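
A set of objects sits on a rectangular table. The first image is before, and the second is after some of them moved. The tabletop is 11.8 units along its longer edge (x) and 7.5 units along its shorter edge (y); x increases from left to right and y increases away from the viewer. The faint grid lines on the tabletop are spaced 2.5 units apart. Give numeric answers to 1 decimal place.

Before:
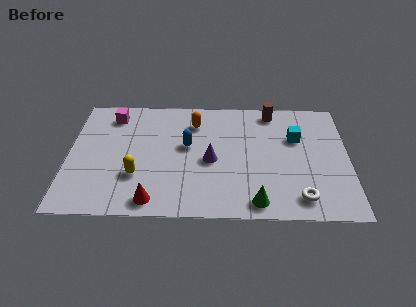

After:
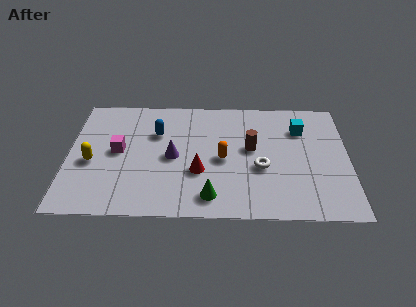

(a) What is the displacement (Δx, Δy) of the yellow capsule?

(-1.9, 0.8)

The yellow capsule started near (2.9, 2.4) and ended near (1.0, 3.2).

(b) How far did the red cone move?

2.6

From (3.6, 0.9) to (5.5, 2.7), the red cone covered √(1.9² + 1.8²) ≈ 2.6 units.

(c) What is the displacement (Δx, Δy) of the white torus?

(-1.6, 1.8)

The white torus started near (9.7, 1.2) and ended near (8.1, 3.0).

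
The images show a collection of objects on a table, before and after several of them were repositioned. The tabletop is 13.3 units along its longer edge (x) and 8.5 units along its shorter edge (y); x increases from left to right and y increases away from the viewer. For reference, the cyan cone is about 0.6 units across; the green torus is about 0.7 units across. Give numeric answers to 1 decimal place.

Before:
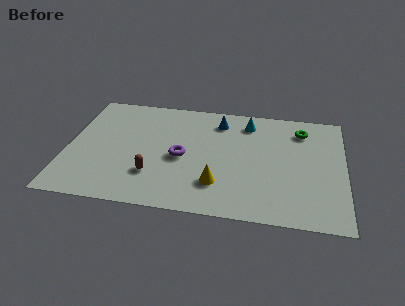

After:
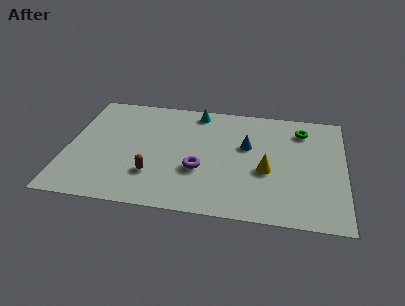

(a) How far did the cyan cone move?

2.5

The cyan cone moved from about (8.6, 7.0) to (6.1, 7.5), a distance of √(2.5² + 0.5²) ≈ 2.5.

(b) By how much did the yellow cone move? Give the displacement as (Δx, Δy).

(2.3, 1.3)

From the two frames, the yellow cone sits at roughly (7.3, 2.2) before and (9.6, 3.5) after.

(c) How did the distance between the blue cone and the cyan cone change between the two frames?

+2.0

The distance was about 1.4 in the first image and 3.4 in the second, so they moved 2.0 units further apart.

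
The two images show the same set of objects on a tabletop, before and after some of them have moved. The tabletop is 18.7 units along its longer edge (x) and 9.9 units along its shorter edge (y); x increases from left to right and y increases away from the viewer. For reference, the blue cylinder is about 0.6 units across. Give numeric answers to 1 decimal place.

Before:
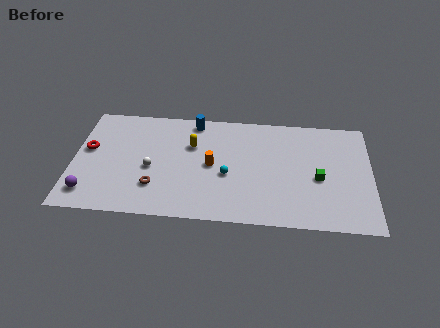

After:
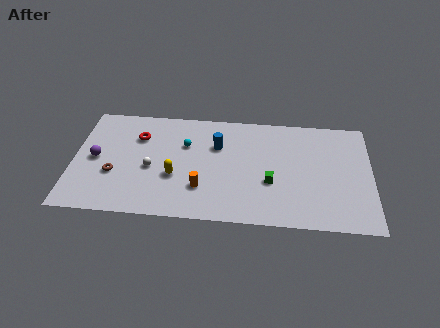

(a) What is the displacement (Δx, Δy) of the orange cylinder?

(-0.6, -2.1)

The orange cylinder was at about (8.7, 4.9) and moved to about (8.1, 2.8).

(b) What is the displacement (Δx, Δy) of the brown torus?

(-2.6, 0.9)

From the two frames, the brown torus sits at roughly (5.2, 2.7) before and (2.6, 3.6) after.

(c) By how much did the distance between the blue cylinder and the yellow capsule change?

+1.8

The distance was about 2.2 in the first image and 4.0 in the second, so they moved 1.8 units further apart.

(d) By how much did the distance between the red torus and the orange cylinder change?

-1.9

Before: roughly 7.8 units apart; after: 5.9. That's 1.9 units closer together.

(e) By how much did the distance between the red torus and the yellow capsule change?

-2.4

The distance was about 6.6 in the first image and 4.2 in the second, so they moved 2.4 units closer together.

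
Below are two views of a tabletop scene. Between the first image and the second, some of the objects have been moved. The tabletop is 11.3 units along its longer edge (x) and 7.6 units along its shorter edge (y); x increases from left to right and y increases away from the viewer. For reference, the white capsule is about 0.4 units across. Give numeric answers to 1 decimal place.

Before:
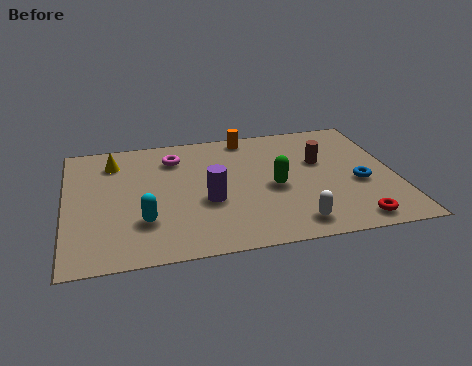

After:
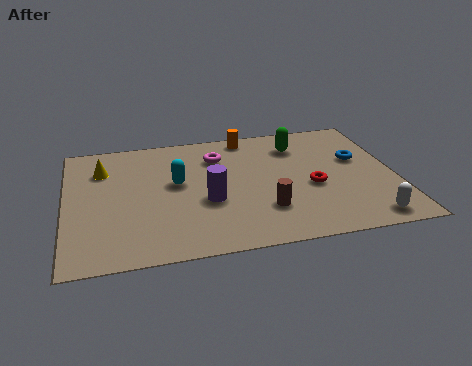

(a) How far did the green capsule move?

2.7

From (7.1, 3.4) to (8.1, 5.9), the green capsule covered √(1.0² + 2.5²) ≈ 2.7 units.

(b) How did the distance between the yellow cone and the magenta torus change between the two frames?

+1.9

They were about 2.1 units apart before and 4.0 after — 1.9 units further apart.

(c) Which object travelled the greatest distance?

the brown cylinder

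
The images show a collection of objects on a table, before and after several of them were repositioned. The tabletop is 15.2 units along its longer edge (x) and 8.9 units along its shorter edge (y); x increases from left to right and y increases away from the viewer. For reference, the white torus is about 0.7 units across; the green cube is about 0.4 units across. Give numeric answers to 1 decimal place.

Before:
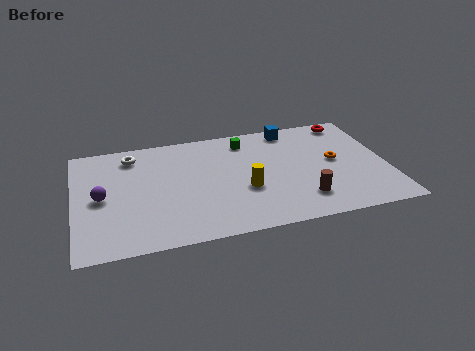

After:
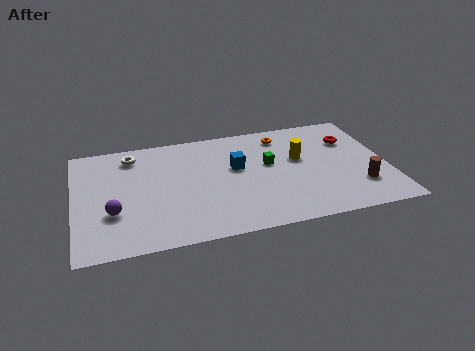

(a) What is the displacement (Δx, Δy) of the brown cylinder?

(2.8, 0.4)

The brown cylinder started near (10.9, 2.0) and ended near (13.7, 2.4).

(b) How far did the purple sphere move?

1.4

The purple sphere was near (1.3, 4.3) before and (1.8, 3.0) after, so it travelled √(0.5² + 1.3²) ≈ 1.4 units.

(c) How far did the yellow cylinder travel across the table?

3.4

The yellow cylinder moved from about (8.2, 3.4) to (11.0, 5.3), a distance of √(2.8² + 1.9²) ≈ 3.4.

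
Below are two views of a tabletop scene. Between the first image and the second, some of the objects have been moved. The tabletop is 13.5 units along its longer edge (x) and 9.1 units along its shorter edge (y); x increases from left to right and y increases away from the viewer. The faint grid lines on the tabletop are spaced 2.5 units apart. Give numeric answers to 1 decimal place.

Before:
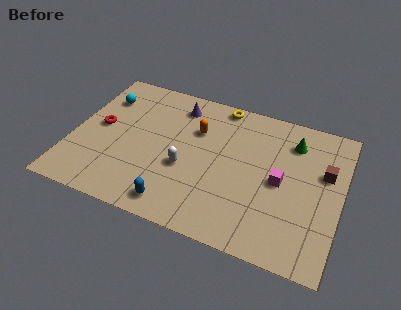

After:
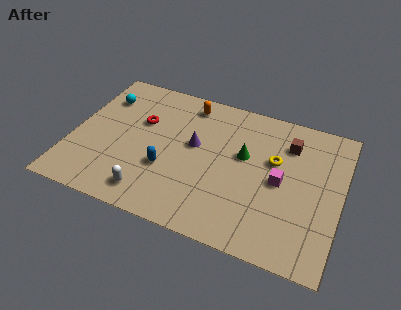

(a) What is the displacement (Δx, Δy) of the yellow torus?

(3.0, -2.7)

The yellow torus was at about (7.1, 8.3) and moved to about (10.1, 5.6).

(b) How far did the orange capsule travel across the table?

1.7

From (6.1, 6.2) to (5.5, 7.8), the orange capsule covered √(0.6² + 1.6²) ≈ 1.7 units.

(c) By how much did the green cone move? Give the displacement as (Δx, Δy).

(-2.3, -1.7)

The green cone was at about (10.9, 7.1) and moved to about (8.6, 5.4).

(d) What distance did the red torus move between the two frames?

2.2

The red torus was near (1.3, 4.8) before and (3.3, 5.8) after, so it travelled √(2.0² + 1.0²) ≈ 2.2 units.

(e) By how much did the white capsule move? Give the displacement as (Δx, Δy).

(-1.5, -2.2)

The white capsule was at about (5.8, 3.6) and moved to about (4.3, 1.4).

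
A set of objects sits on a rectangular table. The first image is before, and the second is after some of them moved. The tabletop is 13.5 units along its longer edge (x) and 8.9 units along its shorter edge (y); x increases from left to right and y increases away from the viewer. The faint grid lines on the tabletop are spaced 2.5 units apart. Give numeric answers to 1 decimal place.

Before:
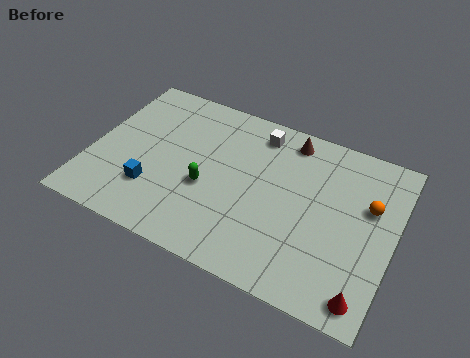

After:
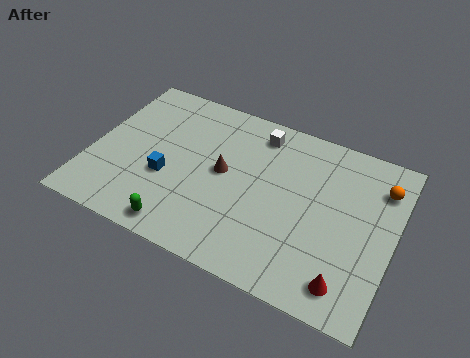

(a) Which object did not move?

the white cube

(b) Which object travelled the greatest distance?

the brown cone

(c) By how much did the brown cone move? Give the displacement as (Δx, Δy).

(-2.6, -3.0)

From the two frames, the brown cone sits at roughly (8.5, 7.7) before and (5.9, 4.7) after.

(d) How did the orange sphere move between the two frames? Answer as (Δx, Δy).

(0.4, 1.2)

From the two frames, the orange sphere sits at roughly (12.3, 5.6) before and (12.7, 6.8) after.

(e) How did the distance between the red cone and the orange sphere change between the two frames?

+1.0

Before: roughly 4.5 units apart; after: 5.5. That's 1.0 units further apart.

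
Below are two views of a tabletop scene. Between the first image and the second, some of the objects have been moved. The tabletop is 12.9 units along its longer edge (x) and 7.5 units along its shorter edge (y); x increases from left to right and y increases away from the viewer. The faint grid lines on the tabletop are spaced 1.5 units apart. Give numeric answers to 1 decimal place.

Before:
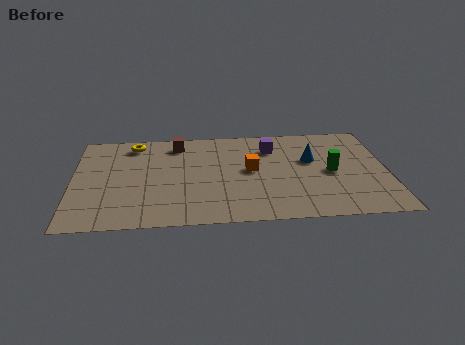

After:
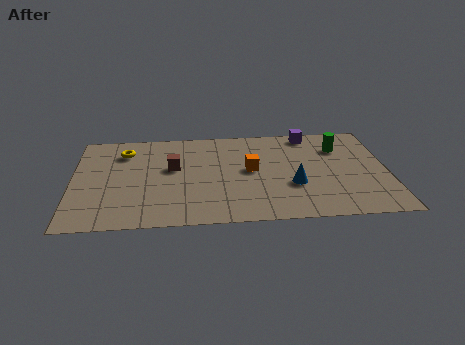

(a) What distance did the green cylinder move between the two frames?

1.9

From (10.6, 3.6) to (11.0, 5.5), the green cylinder covered √(0.4² + 1.9²) ≈ 1.9 units.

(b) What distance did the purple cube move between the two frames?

1.9

The purple cube was near (8.2, 5.7) before and (9.8, 6.7) after, so it travelled √(1.6² + 1.0²) ≈ 1.9 units.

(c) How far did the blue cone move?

2.1

The blue cone was near (9.8, 4.6) before and (9.0, 2.7) after, so it travelled √(0.8² + 1.9²) ≈ 2.1 units.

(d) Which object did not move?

the orange cube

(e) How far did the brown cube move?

1.9

The brown cube moved from about (4.3, 6.3) to (4.1, 4.4), a distance of √(0.2² + 1.9²) ≈ 1.9.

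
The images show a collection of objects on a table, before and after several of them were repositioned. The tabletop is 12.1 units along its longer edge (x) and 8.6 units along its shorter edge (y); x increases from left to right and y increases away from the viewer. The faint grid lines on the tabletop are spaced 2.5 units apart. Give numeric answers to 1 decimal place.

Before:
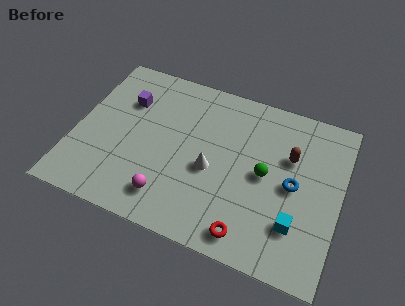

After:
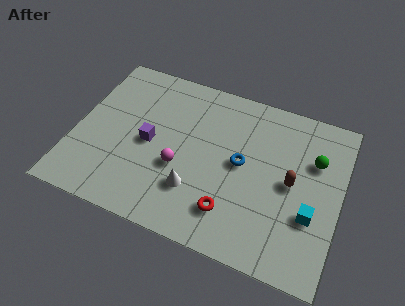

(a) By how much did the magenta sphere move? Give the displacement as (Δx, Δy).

(0.3, 1.7)

The magenta sphere was at about (4.6, 1.6) and moved to about (4.9, 3.3).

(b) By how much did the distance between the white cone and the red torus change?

-1.5

They were about 3.3 units apart before and 1.8 after — 1.5 units closer together.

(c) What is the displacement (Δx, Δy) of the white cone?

(-0.6, -1.3)

From the two frames, the white cone sits at roughly (6.3, 3.7) before and (5.7, 2.4) after.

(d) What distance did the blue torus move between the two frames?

2.4

The blue torus was near (10.0, 4.2) before and (7.6, 4.5) after, so it travelled √(2.4² + 0.3²) ≈ 2.4 units.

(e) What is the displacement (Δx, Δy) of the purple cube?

(1.3, -1.9)

The purple cube started near (2.1, 6.0) and ended near (3.4, 4.1).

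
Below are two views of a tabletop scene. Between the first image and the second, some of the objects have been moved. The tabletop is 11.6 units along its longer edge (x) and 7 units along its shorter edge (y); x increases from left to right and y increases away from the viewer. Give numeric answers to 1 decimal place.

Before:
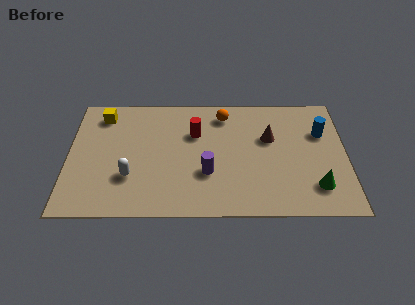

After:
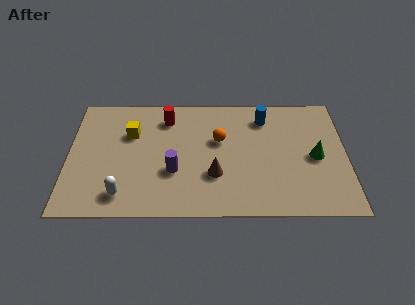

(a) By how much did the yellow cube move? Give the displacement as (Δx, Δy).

(1.2, -1.1)

From the two frames, the yellow cube sits at roughly (1.4, 5.8) before and (2.6, 4.7) after.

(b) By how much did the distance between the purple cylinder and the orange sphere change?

-0.9

The distance was about 3.5 in the first image and 2.6 in the second, so they moved 0.9 units closer together.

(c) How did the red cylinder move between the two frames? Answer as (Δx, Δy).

(-1.2, 0.9)

From the two frames, the red cylinder sits at roughly (5.3, 4.7) before and (4.1, 5.6) after.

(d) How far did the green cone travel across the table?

1.7

The green cone was near (10.3, 1.6) before and (10.3, 3.3) after, so it travelled √(0.0² + 1.7²) ≈ 1.7 units.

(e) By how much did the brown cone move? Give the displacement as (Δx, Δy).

(-2.3, -2.1)

The brown cone started near (8.4, 4.4) and ended near (6.1, 2.3).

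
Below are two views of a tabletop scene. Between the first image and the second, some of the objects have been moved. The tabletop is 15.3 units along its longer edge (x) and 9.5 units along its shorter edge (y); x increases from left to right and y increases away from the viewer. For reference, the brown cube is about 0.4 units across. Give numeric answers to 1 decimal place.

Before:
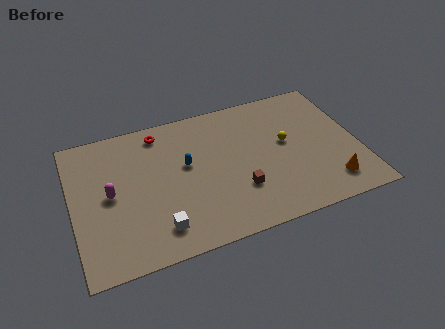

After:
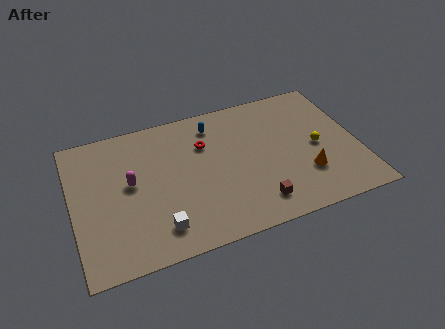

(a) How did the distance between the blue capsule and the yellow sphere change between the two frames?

+0.8

Before: roughly 5.4 units apart; after: 6.2. That's 0.8 units further apart.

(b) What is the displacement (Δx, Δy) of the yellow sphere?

(1.6, -0.8)

From the two frames, the yellow sphere sits at roughly (11.5, 5.3) before and (13.1, 4.5) after.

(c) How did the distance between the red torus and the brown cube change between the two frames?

-1.1

Before: roughly 6.5 units apart; after: 5.4. That's 1.1 units closer together.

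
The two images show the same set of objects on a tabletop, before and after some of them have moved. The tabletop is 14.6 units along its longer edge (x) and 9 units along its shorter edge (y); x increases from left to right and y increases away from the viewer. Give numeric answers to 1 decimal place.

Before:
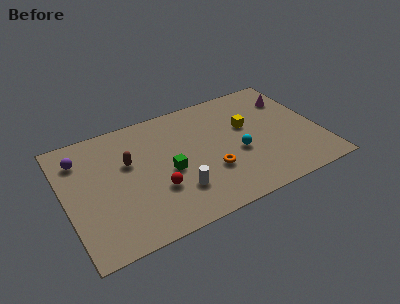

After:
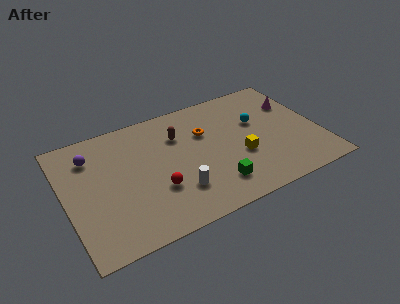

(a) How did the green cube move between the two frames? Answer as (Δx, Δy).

(2.4, -2.1)

The green cube started near (5.8, 4.0) and ended near (8.2, 1.9).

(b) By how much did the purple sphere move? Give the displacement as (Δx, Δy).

(0.6, -0.1)

From the two frames, the purple sphere sits at roughly (1.1, 7.0) before and (1.7, 6.9) after.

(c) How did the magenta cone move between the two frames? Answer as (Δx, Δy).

(0.1, -0.5)

From the two frames, the magenta cone sits at roughly (13.4, 6.7) before and (13.5, 6.2) after.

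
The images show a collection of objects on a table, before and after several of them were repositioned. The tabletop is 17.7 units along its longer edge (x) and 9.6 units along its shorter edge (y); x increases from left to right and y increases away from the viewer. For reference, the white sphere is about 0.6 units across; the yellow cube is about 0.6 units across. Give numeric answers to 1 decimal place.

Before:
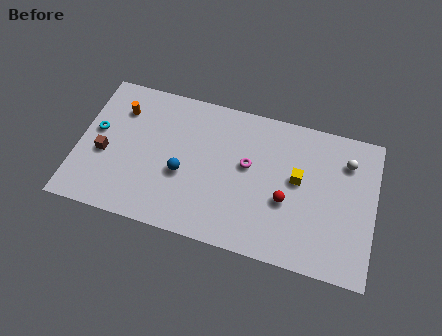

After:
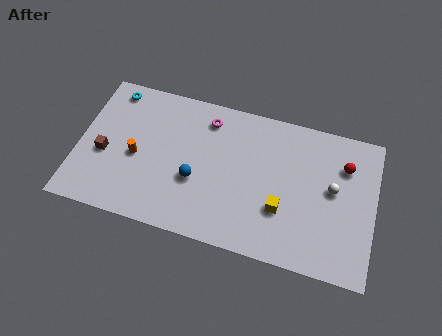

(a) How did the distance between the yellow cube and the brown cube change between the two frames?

-0.9

Before: roughly 11.6 units apart; after: 10.7. That's 0.9 units closer together.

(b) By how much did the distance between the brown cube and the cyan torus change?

+2.9

They were about 1.5 units apart before and 4.4 after — 2.9 units further apart.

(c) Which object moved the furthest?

the red sphere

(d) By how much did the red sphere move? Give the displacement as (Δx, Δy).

(3.3, 3.2)

The red sphere started near (12.5, 3.8) and ended near (15.8, 7.0).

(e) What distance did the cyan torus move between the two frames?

3.1

From (1.0, 5.4) to (1.7, 8.4), the cyan torus covered √(0.7² + 3.0²) ≈ 3.1 units.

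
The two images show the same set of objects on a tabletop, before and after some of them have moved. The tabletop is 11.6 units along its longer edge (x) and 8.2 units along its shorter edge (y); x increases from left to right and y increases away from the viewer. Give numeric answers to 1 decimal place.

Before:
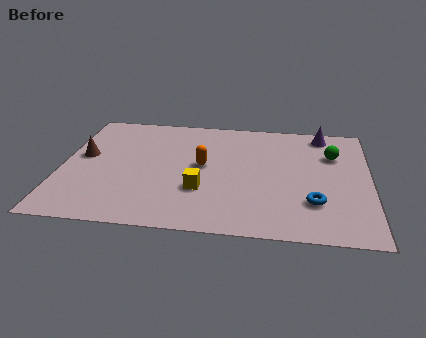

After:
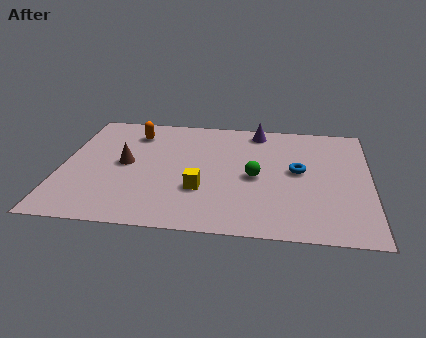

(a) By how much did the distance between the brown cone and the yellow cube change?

-1.6

They were about 4.9 units apart before and 3.3 after — 1.6 units closer together.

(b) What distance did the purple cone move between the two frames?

2.5

From (9.8, 7.2) to (7.3, 7.2), the purple cone covered √(2.5² + 0.0²) ≈ 2.5 units.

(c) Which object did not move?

the yellow cube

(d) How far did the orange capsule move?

3.4

From (5.3, 4.4) to (2.6, 6.5), the orange capsule covered √(2.7² + 2.1²) ≈ 3.4 units.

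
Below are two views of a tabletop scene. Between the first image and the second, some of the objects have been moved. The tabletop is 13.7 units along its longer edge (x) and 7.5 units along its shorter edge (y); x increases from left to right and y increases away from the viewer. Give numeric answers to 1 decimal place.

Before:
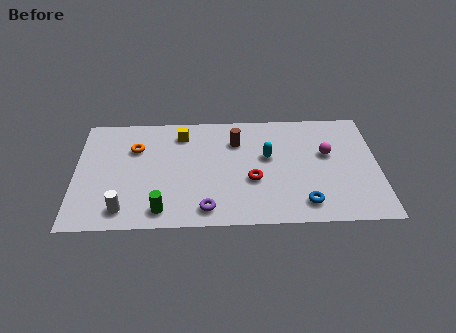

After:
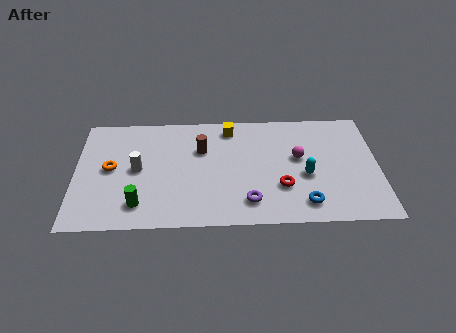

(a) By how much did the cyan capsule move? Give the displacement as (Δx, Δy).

(1.7, -1.3)

The cyan capsule was at about (8.7, 4.4) and moved to about (10.4, 3.1).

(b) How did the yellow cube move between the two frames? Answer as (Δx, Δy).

(2.2, 0.3)

The yellow cube was at about (4.8, 6.1) and moved to about (7.0, 6.4).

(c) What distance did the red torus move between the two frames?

1.4

From (8.0, 2.9) to (9.3, 2.4), the red torus covered √(1.3² + 0.5²) ≈ 1.4 units.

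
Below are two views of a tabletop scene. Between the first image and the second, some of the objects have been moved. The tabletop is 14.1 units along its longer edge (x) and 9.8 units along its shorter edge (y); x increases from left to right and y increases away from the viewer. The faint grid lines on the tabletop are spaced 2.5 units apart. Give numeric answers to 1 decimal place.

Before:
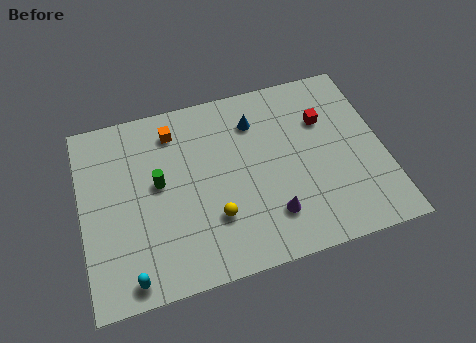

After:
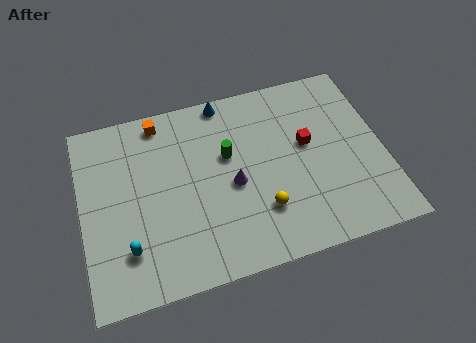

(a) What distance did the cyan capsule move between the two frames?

1.4

The cyan capsule moved from about (2.0, 1.0) to (2.0, 2.4), a distance of √(0.0² + 1.4²) ≈ 1.4.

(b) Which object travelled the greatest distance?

the green cylinder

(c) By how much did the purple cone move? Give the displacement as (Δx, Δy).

(-1.6, 2.1)

The purple cone was at about (8.6, 2.3) and moved to about (7.0, 4.4).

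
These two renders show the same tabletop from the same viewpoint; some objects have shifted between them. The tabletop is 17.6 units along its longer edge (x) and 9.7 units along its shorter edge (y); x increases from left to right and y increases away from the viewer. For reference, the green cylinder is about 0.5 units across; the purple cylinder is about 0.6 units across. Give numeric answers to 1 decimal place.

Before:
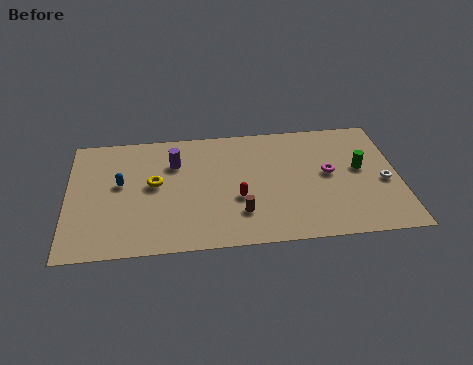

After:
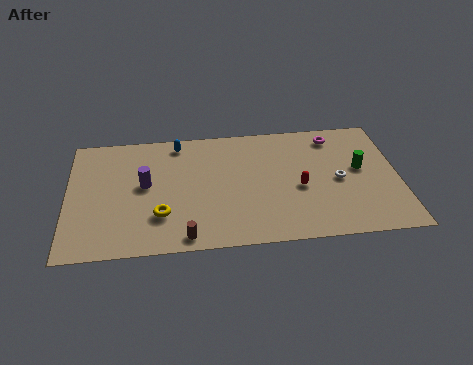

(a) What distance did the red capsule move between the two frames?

3.3

From (9.0, 3.7) to (12.3, 4.2), the red capsule covered √(3.3² + 0.5²) ≈ 3.3 units.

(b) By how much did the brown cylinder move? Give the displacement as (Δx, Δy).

(-2.9, -1.5)

The brown cylinder started near (9.1, 2.5) and ended near (6.2, 1.0).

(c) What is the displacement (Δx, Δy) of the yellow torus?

(0.3, -2.5)

From the two frames, the yellow torus sits at roughly (4.6, 5.3) before and (4.9, 2.8) after.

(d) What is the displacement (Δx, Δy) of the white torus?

(-2.4, 0.4)

The white torus started near (16.8, 4.2) and ended near (14.4, 4.6).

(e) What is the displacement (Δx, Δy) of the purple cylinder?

(-1.6, -1.6)

The purple cylinder started near (5.7, 6.9) and ended near (4.1, 5.3).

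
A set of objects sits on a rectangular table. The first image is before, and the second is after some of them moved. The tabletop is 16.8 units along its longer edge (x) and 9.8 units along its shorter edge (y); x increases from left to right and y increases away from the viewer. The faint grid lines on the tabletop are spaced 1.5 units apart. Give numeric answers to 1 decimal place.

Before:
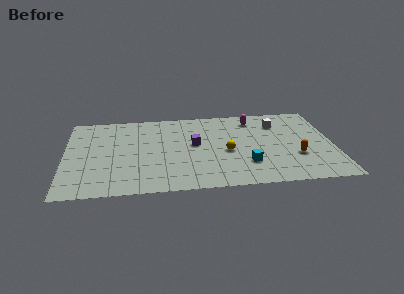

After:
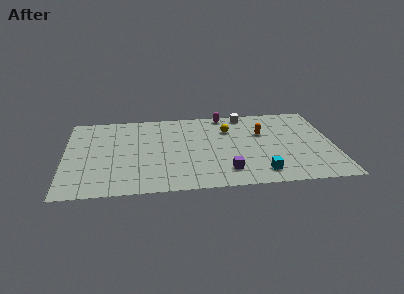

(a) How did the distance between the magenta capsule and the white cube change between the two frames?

-0.4

Before: roughly 1.7 units apart; after: 1.3. That's 0.4 units closer together.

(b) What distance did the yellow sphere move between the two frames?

2.7

The yellow sphere moved from about (10.1, 4.3) to (10.3, 7.0), a distance of √(0.2² + 2.7²) ≈ 2.7.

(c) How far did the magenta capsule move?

2.0

The magenta capsule was near (11.9, 8.1) before and (10.1, 8.9) after, so it travelled √(1.8² + 0.8²) ≈ 2.0 units.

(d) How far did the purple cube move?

3.9

The purple cube moved from about (8.1, 5.4) to (10.0, 2.0), a distance of √(1.9² + 3.4²) ≈ 3.9.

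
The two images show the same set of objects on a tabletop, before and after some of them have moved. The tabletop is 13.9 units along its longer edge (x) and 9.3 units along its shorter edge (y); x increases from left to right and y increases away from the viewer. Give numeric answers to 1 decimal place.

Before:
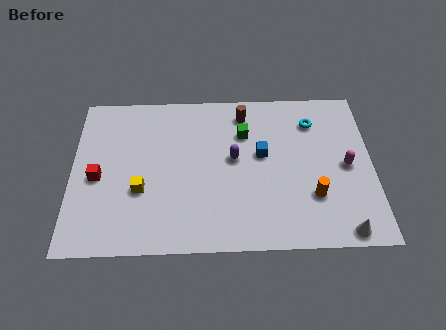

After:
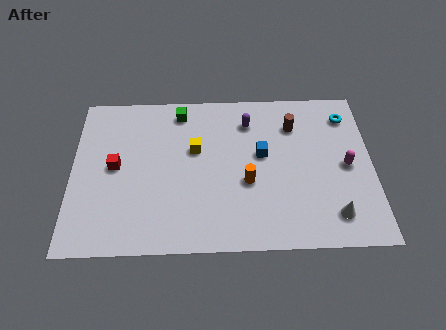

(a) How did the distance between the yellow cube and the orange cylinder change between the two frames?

-4.8

They were about 7.9 units apart before and 3.1 after — 4.8 units closer together.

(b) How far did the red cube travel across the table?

1.0

The red cube was near (1.2, 4.2) before and (2.0, 4.8) after, so it travelled √(0.8² + 0.6²) ≈ 1.0 units.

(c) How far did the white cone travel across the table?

1.0

The white cone moved from about (12.4, 0.8) to (12.0, 1.7), a distance of √(0.4² + 0.9²) ≈ 1.0.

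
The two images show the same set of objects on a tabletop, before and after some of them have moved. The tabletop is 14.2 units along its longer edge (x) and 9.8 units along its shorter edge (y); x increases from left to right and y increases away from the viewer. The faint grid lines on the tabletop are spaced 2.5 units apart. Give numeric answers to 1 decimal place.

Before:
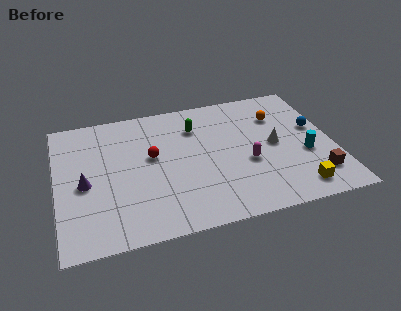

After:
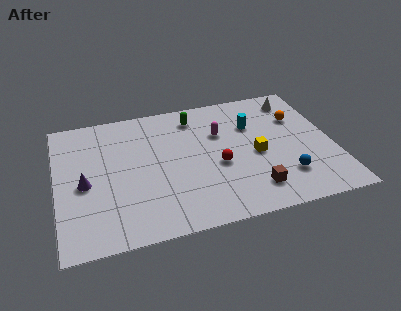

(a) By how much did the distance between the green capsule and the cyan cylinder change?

-3.2

They were about 6.4 units apart before and 3.2 after — 3.2 units closer together.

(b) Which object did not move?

the purple cone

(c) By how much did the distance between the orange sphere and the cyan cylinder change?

-1.1

The distance was about 3.5 in the first image and 2.4 in the second, so they moved 1.1 units closer together.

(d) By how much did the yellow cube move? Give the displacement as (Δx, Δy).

(-1.8, 3.0)

From the two frames, the yellow cube sits at roughly (12.0, 1.4) before and (10.2, 4.4) after.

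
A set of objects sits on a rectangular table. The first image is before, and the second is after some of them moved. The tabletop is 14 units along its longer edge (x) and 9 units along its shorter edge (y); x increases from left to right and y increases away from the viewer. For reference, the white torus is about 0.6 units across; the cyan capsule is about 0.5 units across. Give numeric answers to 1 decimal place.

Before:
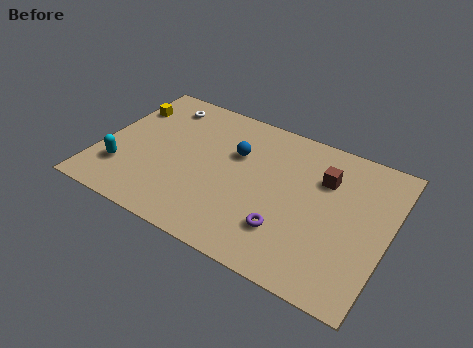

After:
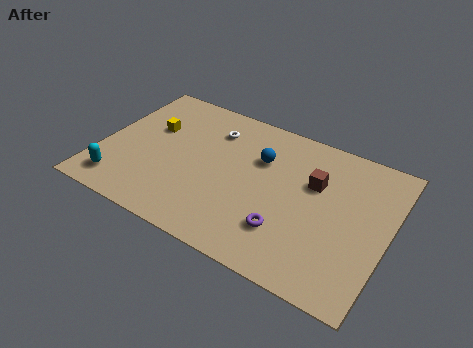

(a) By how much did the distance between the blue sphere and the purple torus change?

-0.5

The distance was about 4.6 in the first image and 4.1 in the second, so they moved 0.5 units closer together.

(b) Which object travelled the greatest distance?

the white torus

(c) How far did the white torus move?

2.8

From (2.4, 7.5) to (5.1, 6.9), the white torus covered √(2.7² + 0.6²) ≈ 2.8 units.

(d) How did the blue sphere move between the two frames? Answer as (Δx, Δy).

(1.2, 0.2)

The blue sphere started near (6.4, 5.9) and ended near (7.6, 6.1).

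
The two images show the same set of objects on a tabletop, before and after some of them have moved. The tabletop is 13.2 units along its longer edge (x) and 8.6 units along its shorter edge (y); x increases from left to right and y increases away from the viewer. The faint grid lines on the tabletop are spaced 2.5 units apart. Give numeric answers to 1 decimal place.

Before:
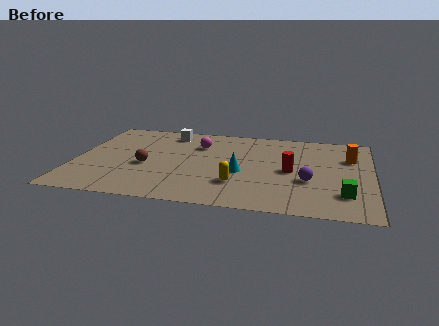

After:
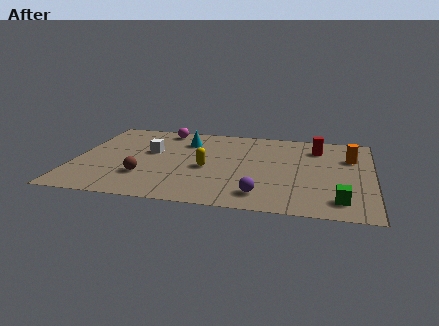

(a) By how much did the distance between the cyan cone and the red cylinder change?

+3.6

Before: roughly 2.3 units apart; after: 5.9. That's 3.6 units further apart.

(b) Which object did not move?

the orange cylinder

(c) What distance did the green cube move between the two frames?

0.6

From (12.0, 2.1) to (11.8, 1.5), the green cube covered √(0.2² + 0.6²) ≈ 0.6 units.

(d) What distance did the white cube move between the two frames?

2.3

The white cube was near (4.0, 7.3) before and (3.3, 5.1) after, so it travelled √(0.7² + 2.2²) ≈ 2.3 units.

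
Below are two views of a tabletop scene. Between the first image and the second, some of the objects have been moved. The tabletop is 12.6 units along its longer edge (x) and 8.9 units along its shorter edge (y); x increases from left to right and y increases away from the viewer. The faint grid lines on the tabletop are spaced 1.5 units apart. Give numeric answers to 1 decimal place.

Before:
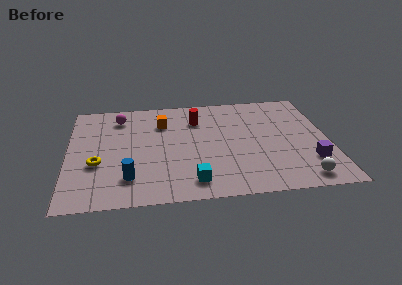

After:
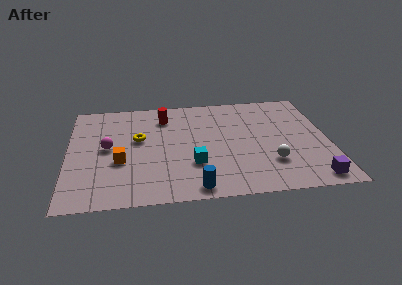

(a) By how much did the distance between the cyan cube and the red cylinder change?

-0.8

Before: roughly 5.2 units apart; after: 4.4. That's 0.8 units closer together.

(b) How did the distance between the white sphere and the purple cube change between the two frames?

+1.0

Before: roughly 1.4 units apart; after: 2.4. That's 1.0 units further apart.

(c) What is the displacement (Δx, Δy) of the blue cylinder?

(3.1, -1.1)

The blue cylinder started near (2.9, 2.0) and ended near (6.0, 0.9).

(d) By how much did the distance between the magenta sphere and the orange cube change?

-0.9

The distance was about 2.2 in the first image and 1.3 in the second, so they moved 0.9 units closer together.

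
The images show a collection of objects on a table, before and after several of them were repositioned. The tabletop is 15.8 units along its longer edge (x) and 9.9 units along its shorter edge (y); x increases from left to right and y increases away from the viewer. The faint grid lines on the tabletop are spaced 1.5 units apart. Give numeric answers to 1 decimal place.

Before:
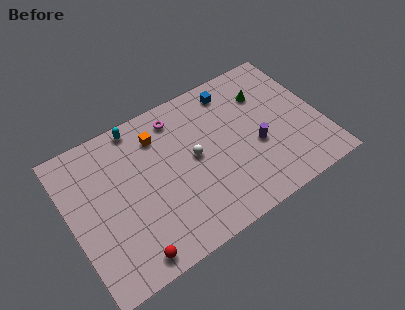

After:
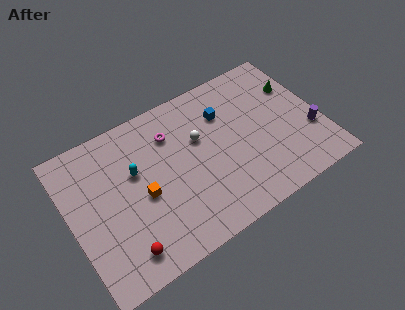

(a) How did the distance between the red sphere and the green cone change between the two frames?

+1.7

They were about 11.4 units apart before and 13.1 after — 1.7 units further apart.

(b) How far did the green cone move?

2.0

The green cone was near (12.7, 7.2) before and (14.7, 6.8) after, so it travelled √(2.0² + 0.4²) ≈ 2.0 units.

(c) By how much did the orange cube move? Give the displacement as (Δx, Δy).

(-1.5, -3.3)

The orange cube started near (5.9, 7.7) and ended near (4.4, 4.4).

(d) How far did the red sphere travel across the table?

0.6

The red sphere moved from about (3.1, 1.1) to (2.7, 1.6), a distance of √(0.4² + 0.5²) ≈ 0.6.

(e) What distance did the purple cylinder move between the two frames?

3.5

From (11.6, 4.0) to (15.0, 3.3), the purple cylinder covered √(3.4² + 0.7²) ≈ 3.5 units.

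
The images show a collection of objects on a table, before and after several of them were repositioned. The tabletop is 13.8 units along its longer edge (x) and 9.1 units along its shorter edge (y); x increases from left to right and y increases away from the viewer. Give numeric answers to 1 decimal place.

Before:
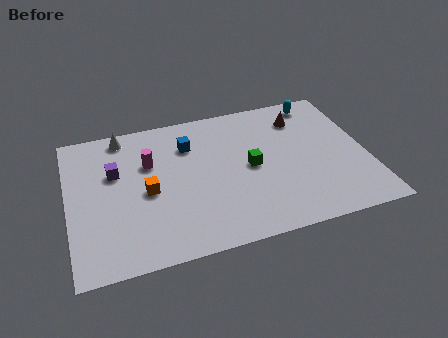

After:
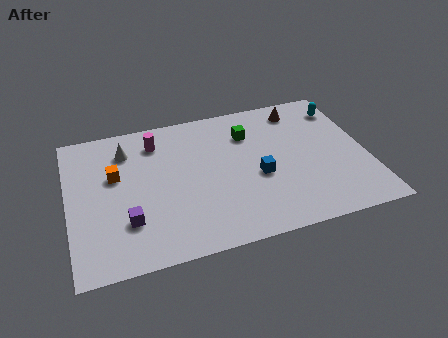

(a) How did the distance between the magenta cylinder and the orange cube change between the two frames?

+0.8

Before: roughly 1.8 units apart; after: 2.6. That's 0.8 units further apart.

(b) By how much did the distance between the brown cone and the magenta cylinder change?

-0.5

They were about 7.3 units apart before and 6.8 after — 0.5 units closer together.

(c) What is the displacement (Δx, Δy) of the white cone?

(0.1, -1.0)

From the two frames, the white cone sits at roughly (2.7, 8.1) before and (2.8, 7.1) after.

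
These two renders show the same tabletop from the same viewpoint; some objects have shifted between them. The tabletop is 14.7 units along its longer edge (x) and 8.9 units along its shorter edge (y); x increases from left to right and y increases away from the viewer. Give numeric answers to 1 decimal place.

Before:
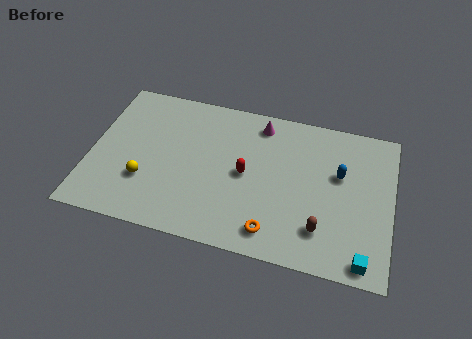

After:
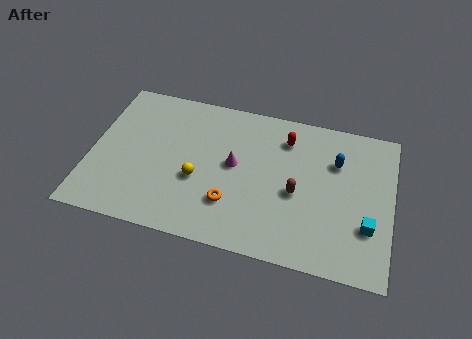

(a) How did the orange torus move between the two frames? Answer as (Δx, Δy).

(-2.1, 1.1)

The orange torus started near (9.1, 1.4) and ended near (7.0, 2.5).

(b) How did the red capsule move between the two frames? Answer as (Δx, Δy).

(1.8, 2.6)

The red capsule started near (7.6, 4.4) and ended near (9.4, 7.0).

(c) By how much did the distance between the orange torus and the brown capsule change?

+1.0

Before: roughly 2.4 units apart; after: 3.4. That's 1.0 units further apart.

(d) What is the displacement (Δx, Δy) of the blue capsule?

(-0.2, 0.7)

The blue capsule was at about (12.1, 5.5) and moved to about (11.9, 6.2).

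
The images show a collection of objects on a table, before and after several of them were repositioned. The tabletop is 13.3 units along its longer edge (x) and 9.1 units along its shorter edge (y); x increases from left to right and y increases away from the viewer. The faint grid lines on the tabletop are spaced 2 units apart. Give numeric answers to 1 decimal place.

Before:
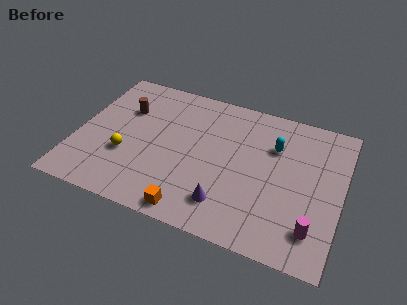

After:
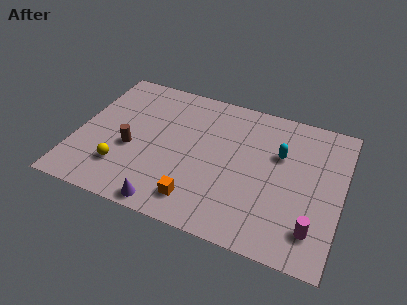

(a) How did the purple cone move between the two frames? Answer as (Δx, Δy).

(-2.8, -1.1)

From the two frames, the purple cone sits at roughly (7.8, 1.9) before and (5.0, 0.8) after.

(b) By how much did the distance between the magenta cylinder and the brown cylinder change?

-1.3

Before: roughly 10.8 units apart; after: 9.5. That's 1.3 units closer together.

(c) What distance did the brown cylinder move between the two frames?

2.6

The brown cylinder was near (2.2, 6.2) before and (2.8, 3.7) after, so it travelled √(0.6² + 2.5²) ≈ 2.6 units.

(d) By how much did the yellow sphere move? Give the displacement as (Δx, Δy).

(-0.1, -0.9)

From the two frames, the yellow sphere sits at roughly (2.6, 3.2) before and (2.5, 2.3) after.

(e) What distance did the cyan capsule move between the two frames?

0.5

The cyan capsule was near (9.8, 6.3) before and (10.1, 5.9) after, so it travelled √(0.3² + 0.4²) ≈ 0.5 units.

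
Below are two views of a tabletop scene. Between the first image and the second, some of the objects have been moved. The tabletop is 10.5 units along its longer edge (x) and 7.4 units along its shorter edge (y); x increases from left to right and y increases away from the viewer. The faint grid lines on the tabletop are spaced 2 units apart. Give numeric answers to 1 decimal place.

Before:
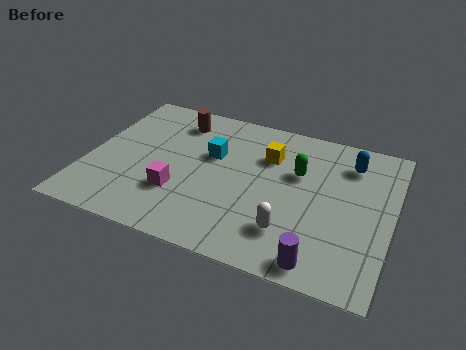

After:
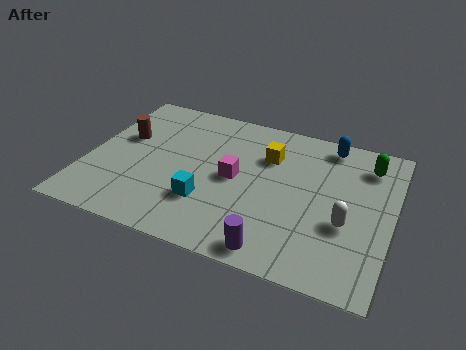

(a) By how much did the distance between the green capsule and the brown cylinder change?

+3.9

The distance was about 4.6 in the first image and 8.5 in the second, so they moved 3.9 units further apart.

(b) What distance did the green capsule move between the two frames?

2.6

The green capsule was near (7.2, 4.7) before and (9.5, 5.9) after, so it travelled √(2.3² + 1.2²) ≈ 2.6 units.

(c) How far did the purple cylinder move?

1.5

The purple cylinder moved from about (8.3, 0.8) to (6.8, 0.8), a distance of √(1.5² + 0.0²) ≈ 1.5.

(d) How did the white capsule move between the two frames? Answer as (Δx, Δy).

(1.8, 1.0)

The white capsule was at about (7.2, 1.8) and moved to about (9.0, 2.8).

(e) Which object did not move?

the yellow cube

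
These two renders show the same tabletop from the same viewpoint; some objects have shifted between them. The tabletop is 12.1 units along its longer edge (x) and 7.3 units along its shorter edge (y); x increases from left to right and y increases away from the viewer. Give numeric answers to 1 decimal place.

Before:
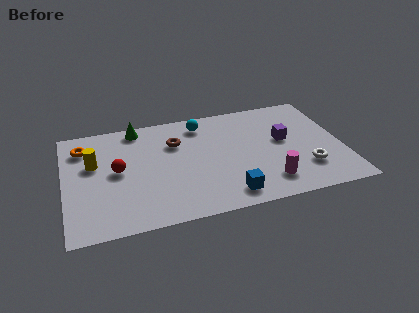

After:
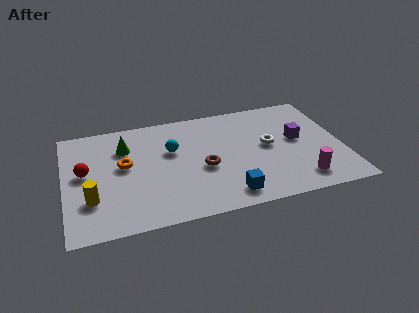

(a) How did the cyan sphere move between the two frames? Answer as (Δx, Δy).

(-1.4, -1.5)

The cyan sphere started near (6.1, 6.1) and ended near (4.7, 4.6).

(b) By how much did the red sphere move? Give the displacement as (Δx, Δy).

(-1.4, 0.2)

From the two frames, the red sphere sits at roughly (2.3, 3.8) before and (0.9, 4.0) after.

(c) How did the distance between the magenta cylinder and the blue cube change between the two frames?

+1.4

They were about 1.8 units apart before and 3.2 after — 1.4 units further apart.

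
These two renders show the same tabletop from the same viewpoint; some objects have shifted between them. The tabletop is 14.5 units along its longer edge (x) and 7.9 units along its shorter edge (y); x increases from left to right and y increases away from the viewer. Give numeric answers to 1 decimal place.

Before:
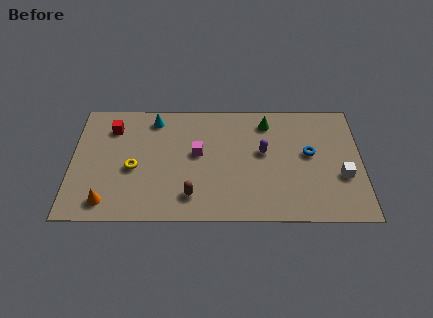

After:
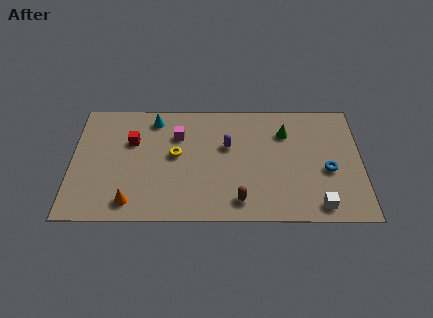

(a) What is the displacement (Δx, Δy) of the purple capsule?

(-1.8, 0.4)

The purple capsule started near (9.6, 4.5) and ended near (7.8, 4.9).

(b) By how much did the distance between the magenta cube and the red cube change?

-2.3

Before: roughly 4.6 units apart; after: 2.3. That's 2.3 units closer together.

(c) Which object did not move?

the cyan cone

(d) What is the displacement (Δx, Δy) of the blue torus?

(0.9, -1.1)

From the two frames, the blue torus sits at roughly (11.9, 4.4) before and (12.8, 3.3) after.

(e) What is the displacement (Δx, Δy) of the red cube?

(1.0, -0.9)

From the two frames, the red cube sits at roughly (2.0, 6.1) before and (3.0, 5.2) after.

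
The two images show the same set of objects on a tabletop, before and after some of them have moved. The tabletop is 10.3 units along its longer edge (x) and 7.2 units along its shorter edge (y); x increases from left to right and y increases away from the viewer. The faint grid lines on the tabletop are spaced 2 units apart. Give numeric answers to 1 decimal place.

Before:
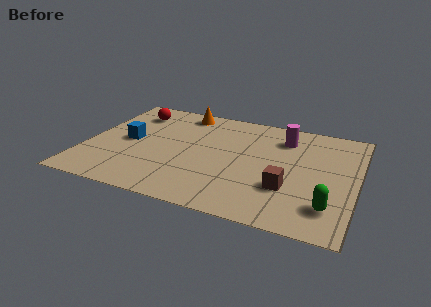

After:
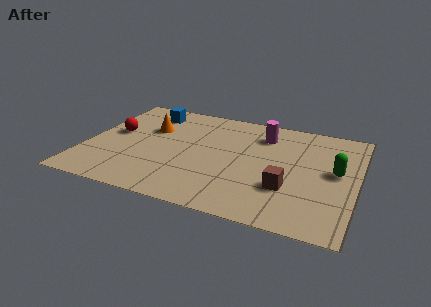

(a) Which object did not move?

the brown cube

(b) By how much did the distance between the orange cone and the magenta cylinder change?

+0.3

Before: roughly 4.1 units apart; after: 4.4. That's 0.3 units further apart.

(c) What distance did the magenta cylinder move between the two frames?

0.8

The magenta cylinder was near (7.4, 5.6) before and (6.6, 5.6) after, so it travelled √(0.8² + 0.0²) ≈ 0.8 units.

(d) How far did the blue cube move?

2.4

The blue cube moved from about (1.6, 3.6) to (2.1, 5.9), a distance of √(0.5² + 2.3²) ≈ 2.4.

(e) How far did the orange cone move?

1.9

The orange cone was near (3.4, 6.3) before and (2.3, 4.7) after, so it travelled √(1.1² + 1.6²) ≈ 1.9 units.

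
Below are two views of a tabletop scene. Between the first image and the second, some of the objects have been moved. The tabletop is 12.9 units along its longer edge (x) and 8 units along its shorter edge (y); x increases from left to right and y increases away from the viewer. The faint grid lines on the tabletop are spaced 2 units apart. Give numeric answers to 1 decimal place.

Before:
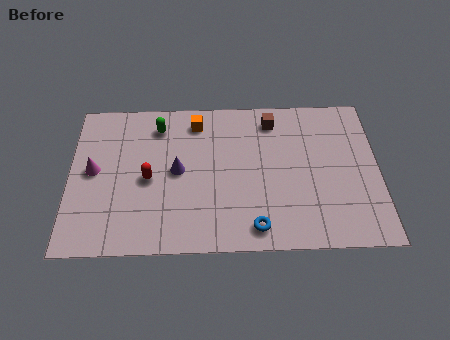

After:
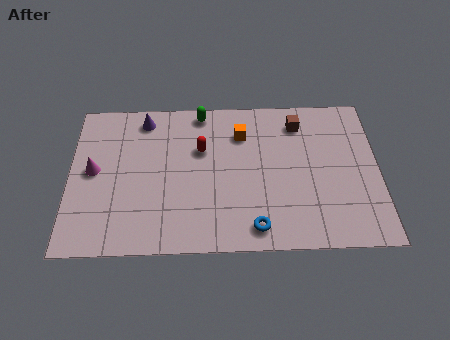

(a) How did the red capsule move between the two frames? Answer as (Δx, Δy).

(2.2, 1.5)

The red capsule started near (3.3, 3.7) and ended near (5.5, 5.2).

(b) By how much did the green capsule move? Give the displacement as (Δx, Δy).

(1.8, 0.7)

From the two frames, the green capsule sits at roughly (3.7, 6.5) before and (5.5, 7.2) after.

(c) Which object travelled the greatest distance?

the purple cone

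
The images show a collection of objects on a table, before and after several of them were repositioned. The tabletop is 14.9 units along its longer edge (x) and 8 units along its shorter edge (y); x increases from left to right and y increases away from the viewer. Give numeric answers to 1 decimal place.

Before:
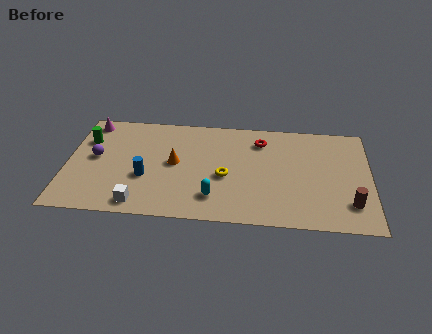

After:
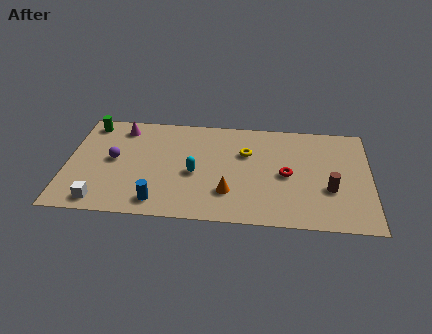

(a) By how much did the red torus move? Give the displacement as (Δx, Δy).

(1.3, -2.5)

The red torus was at about (9.5, 6.3) and moved to about (10.8, 3.8).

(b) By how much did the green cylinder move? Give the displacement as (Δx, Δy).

(0.1, 1.3)

The green cylinder started near (0.9, 5.6) and ended near (1.0, 6.9).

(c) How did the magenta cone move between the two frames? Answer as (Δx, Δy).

(1.6, -0.3)

The magenta cone was at about (1.0, 7.0) and moved to about (2.6, 6.7).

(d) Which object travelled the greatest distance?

the orange cone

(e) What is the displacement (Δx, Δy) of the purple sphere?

(0.9, -0.1)

From the two frames, the purple sphere sits at roughly (1.4, 4.3) before and (2.3, 4.2) after.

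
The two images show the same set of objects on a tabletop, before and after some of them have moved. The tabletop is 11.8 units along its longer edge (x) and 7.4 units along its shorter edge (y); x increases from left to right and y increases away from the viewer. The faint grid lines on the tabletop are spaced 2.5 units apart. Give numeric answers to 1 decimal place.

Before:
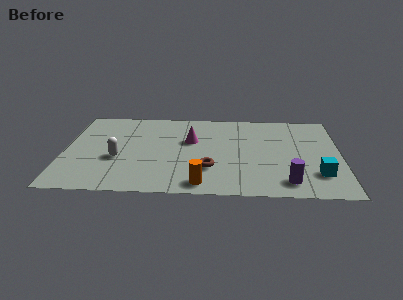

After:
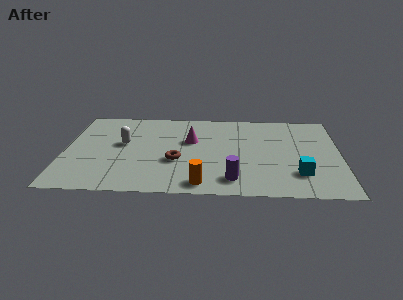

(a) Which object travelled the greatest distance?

the purple cylinder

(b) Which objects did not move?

the magenta cone and the orange cylinder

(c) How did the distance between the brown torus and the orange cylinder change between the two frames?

+0.9

Before: roughly 1.3 units apart; after: 2.2. That's 0.9 units further apart.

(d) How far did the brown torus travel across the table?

1.5

From (6.2, 2.2) to (4.8, 2.8), the brown torus covered √(1.4² + 0.6²) ≈ 1.5 units.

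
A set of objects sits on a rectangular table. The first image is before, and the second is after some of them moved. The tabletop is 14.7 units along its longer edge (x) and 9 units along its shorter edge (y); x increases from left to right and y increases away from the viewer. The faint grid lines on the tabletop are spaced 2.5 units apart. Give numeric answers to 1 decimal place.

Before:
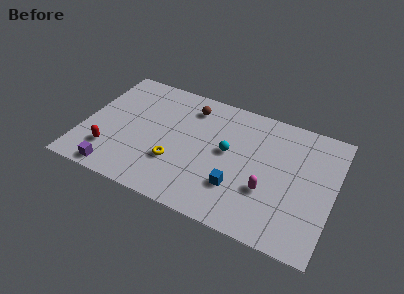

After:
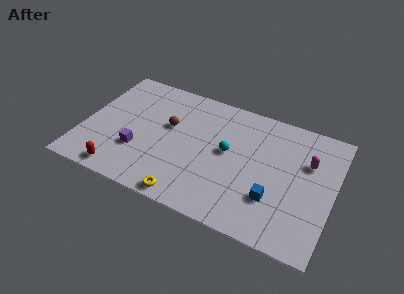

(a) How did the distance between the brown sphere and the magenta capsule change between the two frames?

+1.7

They were about 6.5 units apart before and 8.2 after — 1.7 units further apart.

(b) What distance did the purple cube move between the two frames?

2.3

The purple cube moved from about (2.3, 0.9) to (3.4, 2.9), a distance of √(1.1² + 2.0²) ≈ 2.3.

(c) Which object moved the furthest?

the magenta capsule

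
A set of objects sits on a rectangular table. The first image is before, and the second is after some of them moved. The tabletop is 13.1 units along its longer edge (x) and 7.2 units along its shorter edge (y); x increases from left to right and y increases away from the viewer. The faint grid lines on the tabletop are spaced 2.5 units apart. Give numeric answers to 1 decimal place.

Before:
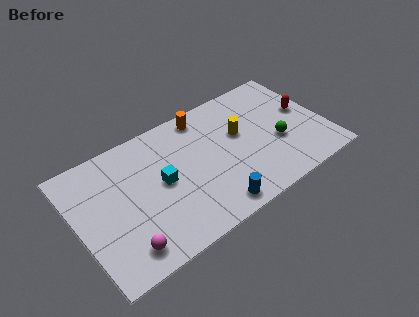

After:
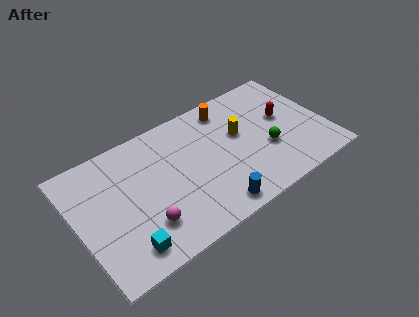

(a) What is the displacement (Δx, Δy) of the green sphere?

(-0.6, -0.1)

The green sphere was at about (10.5, 2.8) and moved to about (9.9, 2.7).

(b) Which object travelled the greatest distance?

the cyan cube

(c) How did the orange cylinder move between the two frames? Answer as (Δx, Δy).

(1.3, -0.2)

The orange cylinder started near (7.1, 6.3) and ended near (8.4, 6.1).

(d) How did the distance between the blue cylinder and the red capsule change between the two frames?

-0.9

The distance was about 6.4 in the first image and 5.5 in the second, so they moved 0.9 units closer together.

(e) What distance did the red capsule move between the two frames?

1.1

From (12.2, 4.0) to (11.1, 4.1), the red capsule covered √(1.1² + 0.1²) ≈ 1.1 units.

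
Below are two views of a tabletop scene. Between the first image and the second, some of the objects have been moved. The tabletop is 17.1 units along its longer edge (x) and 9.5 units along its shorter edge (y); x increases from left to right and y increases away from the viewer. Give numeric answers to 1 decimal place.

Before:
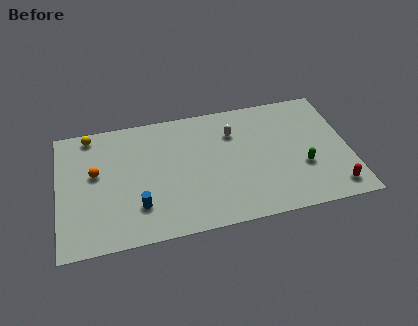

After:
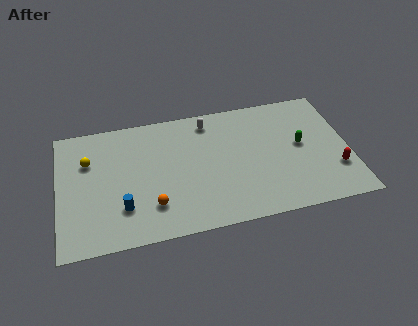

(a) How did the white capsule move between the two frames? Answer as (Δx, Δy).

(-1.4, 1.2)

From the two frames, the white capsule sits at roughly (10.4, 6.9) before and (9.0, 8.1) after.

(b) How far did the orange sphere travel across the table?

4.5

The orange sphere was near (2.2, 5.5) before and (5.4, 2.4) after, so it travelled √(3.2² + 3.1²) ≈ 4.5 units.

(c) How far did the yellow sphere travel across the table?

2.0

The yellow sphere was near (2.0, 8.5) before and (1.8, 6.5) after, so it travelled √(0.2² + 2.0²) ≈ 2.0 units.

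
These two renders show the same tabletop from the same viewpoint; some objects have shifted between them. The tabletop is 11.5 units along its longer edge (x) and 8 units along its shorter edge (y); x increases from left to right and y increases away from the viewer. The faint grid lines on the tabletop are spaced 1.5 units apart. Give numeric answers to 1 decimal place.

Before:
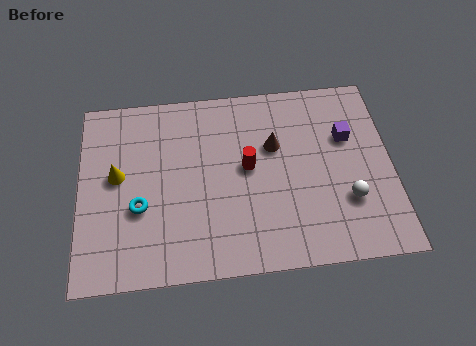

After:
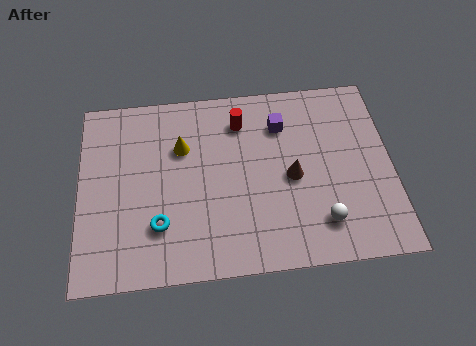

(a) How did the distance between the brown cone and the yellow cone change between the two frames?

-1.5

They were about 5.8 units apart before and 4.3 after — 1.5 units closer together.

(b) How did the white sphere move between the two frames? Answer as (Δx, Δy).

(-1.0, -0.8)

The white sphere started near (9.8, 2.5) and ended near (8.8, 1.7).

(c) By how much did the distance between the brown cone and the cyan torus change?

-0.3

Before: roughly 5.4 units apart; after: 5.1. That's 0.3 units closer together.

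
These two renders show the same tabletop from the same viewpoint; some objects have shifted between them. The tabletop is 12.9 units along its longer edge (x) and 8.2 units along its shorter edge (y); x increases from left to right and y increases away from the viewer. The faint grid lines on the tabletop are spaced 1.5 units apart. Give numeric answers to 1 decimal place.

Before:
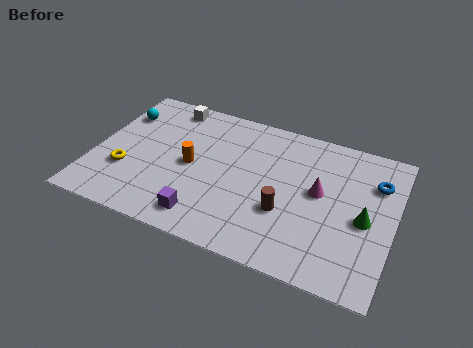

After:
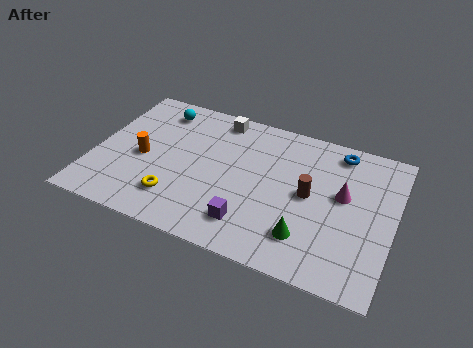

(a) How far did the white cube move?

2.2

The white cube moved from about (2.8, 7.2) to (5.0, 7.2), a distance of √(2.2² + 0.0²) ≈ 2.2.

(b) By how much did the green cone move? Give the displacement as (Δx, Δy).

(-2.3, -1.8)

The green cone was at about (11.7, 3.7) and moved to about (9.4, 1.9).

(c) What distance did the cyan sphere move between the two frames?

1.8

The cyan sphere was near (0.8, 6.0) before and (2.4, 6.8) after, so it travelled √(1.6² + 0.8²) ≈ 1.8 units.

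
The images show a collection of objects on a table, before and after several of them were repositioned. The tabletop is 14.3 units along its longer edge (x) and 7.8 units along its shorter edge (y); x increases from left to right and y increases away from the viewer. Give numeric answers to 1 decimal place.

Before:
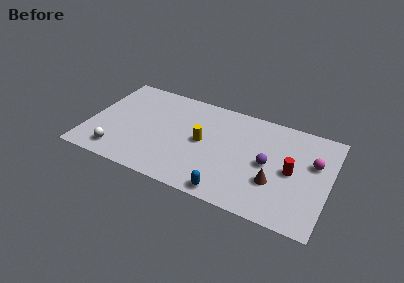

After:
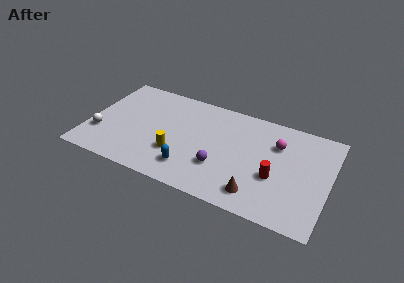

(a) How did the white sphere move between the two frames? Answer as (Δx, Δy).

(-1.2, 1.1)

From the two frames, the white sphere sits at roughly (2.0, 1.3) before and (0.8, 2.4) after.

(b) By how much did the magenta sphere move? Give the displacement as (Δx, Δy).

(-2.2, 0.6)

The magenta sphere started near (13.3, 4.9) and ended near (11.1, 5.5).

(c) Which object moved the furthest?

the purple sphere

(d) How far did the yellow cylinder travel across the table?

2.1

From (6.8, 4.0) to (5.4, 2.5), the yellow cylinder covered √(1.4² + 1.5²) ≈ 2.1 units.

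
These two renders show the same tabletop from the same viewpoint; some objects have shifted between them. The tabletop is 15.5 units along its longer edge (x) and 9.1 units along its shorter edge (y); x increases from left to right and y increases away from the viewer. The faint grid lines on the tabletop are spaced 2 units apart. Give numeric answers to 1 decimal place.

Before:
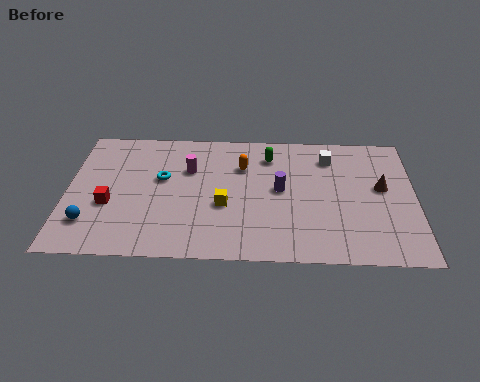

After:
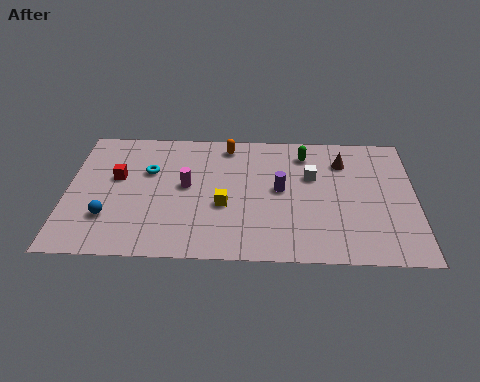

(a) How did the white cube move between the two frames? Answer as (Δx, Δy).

(-0.8, -1.4)

From the two frames, the white cube sits at roughly (11.7, 7.2) before and (10.9, 5.8) after.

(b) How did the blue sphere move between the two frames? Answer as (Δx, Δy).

(0.8, 0.4)

The blue sphere was at about (1.1, 2.2) and moved to about (1.9, 2.6).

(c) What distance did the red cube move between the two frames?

1.9

The red cube moved from about (1.9, 3.5) to (2.2, 5.4), a distance of √(0.3² + 1.9²) ≈ 1.9.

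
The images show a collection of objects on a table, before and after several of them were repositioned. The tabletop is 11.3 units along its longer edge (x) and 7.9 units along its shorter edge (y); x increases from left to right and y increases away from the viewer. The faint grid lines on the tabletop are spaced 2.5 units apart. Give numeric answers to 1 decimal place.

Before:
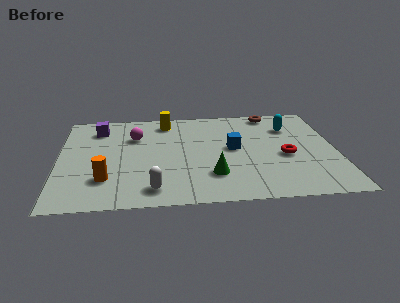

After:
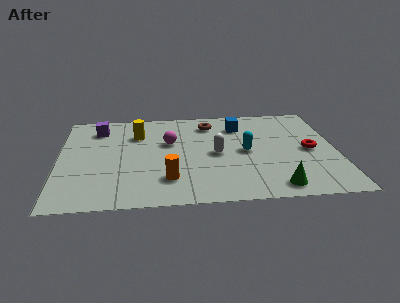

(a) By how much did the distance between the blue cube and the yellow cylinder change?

+0.5

They were about 3.7 units apart before and 4.2 after — 0.5 units further apart.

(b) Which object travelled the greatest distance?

the white capsule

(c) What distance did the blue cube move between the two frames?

1.9

The blue cube was near (7.1, 4.2) before and (7.4, 6.1) after, so it travelled √(0.3² + 1.9²) ≈ 1.9 units.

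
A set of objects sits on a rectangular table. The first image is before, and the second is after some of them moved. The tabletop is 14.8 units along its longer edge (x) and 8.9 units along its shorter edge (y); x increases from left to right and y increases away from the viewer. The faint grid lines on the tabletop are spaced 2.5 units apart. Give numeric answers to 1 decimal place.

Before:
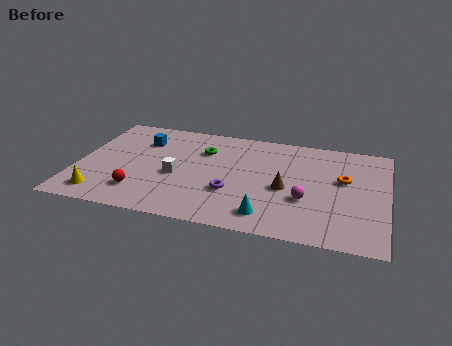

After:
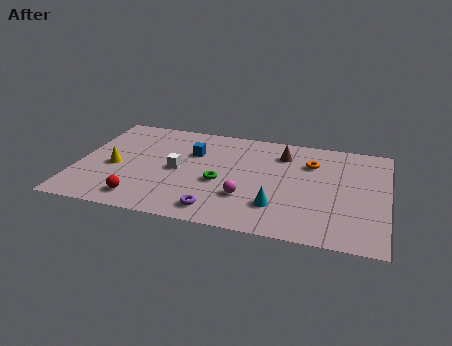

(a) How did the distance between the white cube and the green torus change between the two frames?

-0.5

The distance was about 2.7 in the first image and 2.2 in the second, so they moved 0.5 units closer together.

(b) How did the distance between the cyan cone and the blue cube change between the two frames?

-2.4

The distance was about 8.1 in the first image and 5.7 in the second, so they moved 2.4 units closer together.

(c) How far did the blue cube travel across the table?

2.5

The blue cube was near (2.9, 6.5) before and (5.4, 6.0) after, so it travelled √(2.5² + 0.5²) ≈ 2.5 units.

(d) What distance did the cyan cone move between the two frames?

0.9

The cyan cone moved from about (9.3, 1.5) to (9.7, 2.3), a distance of √(0.4² + 0.8²) ≈ 0.9.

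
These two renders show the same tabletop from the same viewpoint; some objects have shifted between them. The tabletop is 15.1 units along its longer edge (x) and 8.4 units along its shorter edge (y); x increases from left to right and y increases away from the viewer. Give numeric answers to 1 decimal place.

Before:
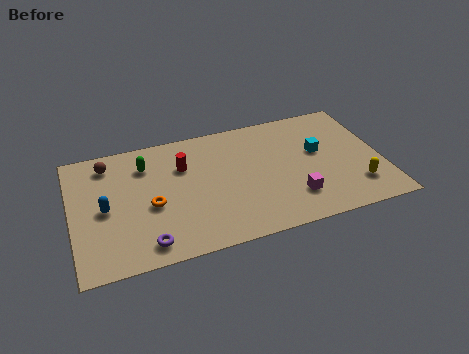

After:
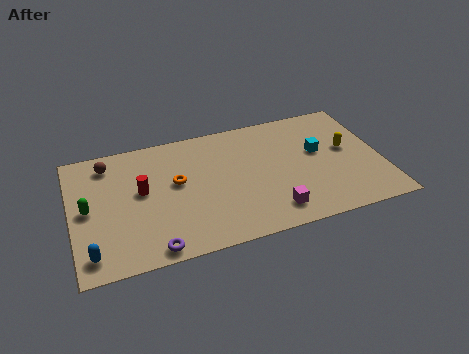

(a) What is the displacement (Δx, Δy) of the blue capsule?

(-0.8, -2.7)

From the two frames, the blue capsule sits at roughly (1.6, 4.0) before and (0.8, 1.3) after.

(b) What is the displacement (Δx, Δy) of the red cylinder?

(-2.1, -1.1)

The red cylinder was at about (5.5, 5.8) and moved to about (3.4, 4.7).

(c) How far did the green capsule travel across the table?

3.6

The green capsule was near (3.7, 6.4) before and (0.8, 4.2) after, so it travelled √(2.9² + 2.2²) ≈ 3.6 units.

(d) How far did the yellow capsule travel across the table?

2.7

The yellow capsule was near (13.7, 2.0) before and (13.5, 4.7) after, so it travelled √(0.2² + 2.7²) ≈ 2.7 units.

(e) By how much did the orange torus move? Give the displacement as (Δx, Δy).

(1.3, 1.2)

The orange torus started near (3.8, 3.6) and ended near (5.1, 4.8).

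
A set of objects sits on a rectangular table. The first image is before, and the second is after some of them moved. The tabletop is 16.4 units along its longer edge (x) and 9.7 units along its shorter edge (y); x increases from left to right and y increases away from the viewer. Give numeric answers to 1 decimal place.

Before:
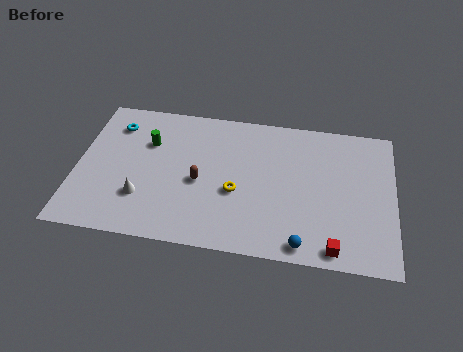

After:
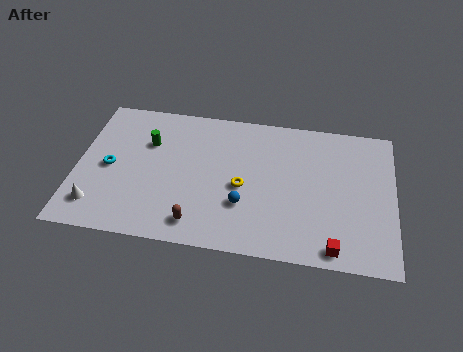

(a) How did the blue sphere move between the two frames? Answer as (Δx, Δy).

(-3.1, 2.1)

From the two frames, the blue sphere sits at roughly (11.8, 1.0) before and (8.7, 3.1) after.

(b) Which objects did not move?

the green cylinder and the red cube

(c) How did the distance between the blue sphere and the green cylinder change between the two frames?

-3.7

The distance was about 9.9 in the first image and 6.2 in the second, so they moved 3.7 units closer together.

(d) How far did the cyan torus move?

3.0

The cyan torus moved from about (1.8, 7.6) to (1.7, 4.6), a distance of √(0.1² + 3.0²) ≈ 3.0.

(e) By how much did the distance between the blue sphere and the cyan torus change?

-4.8

The distance was about 12.0 in the first image and 7.2 in the second, so they moved 4.8 units closer together.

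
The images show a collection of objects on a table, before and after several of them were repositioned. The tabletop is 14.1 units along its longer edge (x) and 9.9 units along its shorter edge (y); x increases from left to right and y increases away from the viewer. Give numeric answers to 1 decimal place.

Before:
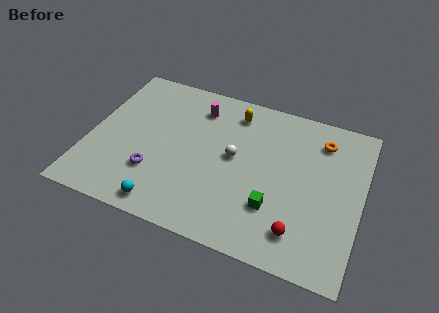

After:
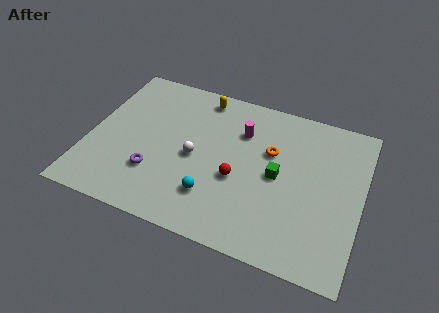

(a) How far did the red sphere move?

4.0

The red sphere was near (11.2, 1.9) before and (7.8, 4.0) after, so it travelled √(3.4² + 2.1²) ≈ 4.0 units.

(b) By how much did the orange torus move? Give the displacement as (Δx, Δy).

(-2.5, -1.6)

From the two frames, the orange torus sits at roughly (11.8, 7.9) before and (9.3, 6.3) after.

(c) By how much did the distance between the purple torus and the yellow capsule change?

-0.3

The distance was about 6.4 in the first image and 6.1 in the second, so they moved 0.3 units closer together.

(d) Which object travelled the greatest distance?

the red sphere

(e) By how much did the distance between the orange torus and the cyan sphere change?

-5.4

The distance was about 10.0 in the first image and 4.6 in the second, so they moved 5.4 units closer together.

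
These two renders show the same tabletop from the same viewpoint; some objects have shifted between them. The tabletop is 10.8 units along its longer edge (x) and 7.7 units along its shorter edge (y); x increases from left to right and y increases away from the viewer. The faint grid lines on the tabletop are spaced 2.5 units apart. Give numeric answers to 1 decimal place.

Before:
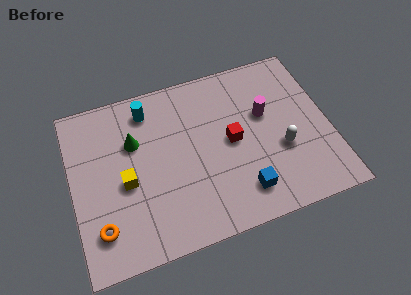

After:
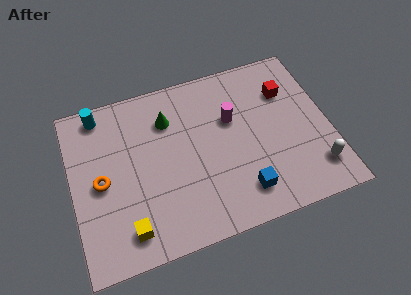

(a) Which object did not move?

the blue cube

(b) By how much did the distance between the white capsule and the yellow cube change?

+1.4

They were about 6.5 units apart before and 7.9 after — 1.4 units further apart.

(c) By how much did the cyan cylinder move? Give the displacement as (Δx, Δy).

(-2.0, 0.4)

The cyan cylinder was at about (3.4, 6.4) and moved to about (1.4, 6.8).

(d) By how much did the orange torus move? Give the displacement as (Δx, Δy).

(0.2, 2.0)

The orange torus started near (1.0, 1.7) and ended near (1.2, 3.7).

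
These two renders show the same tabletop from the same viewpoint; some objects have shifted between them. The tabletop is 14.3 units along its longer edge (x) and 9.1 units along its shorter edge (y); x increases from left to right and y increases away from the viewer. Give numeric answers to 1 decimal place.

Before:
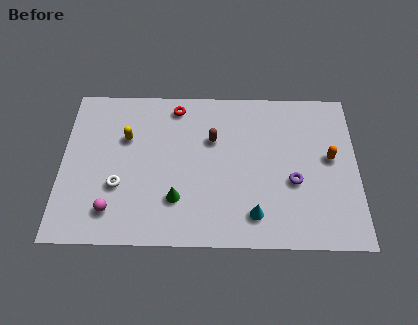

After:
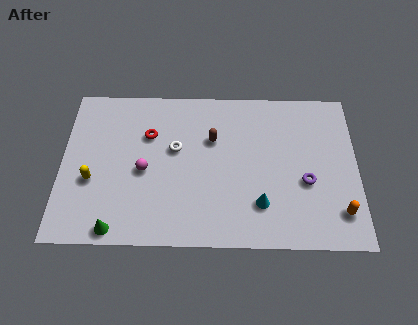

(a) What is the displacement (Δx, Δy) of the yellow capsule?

(-1.6, -2.5)

The yellow capsule was at about (3.1, 6.0) and moved to about (1.5, 3.5).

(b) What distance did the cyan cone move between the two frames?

0.7

From (9.3, 1.7) to (9.6, 2.3), the cyan cone covered √(0.3² + 0.6²) ≈ 0.7 units.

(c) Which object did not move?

the brown capsule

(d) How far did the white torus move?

3.5

The white torus was near (2.8, 3.2) before and (5.5, 5.4) after, so it travelled √(2.7² + 2.2²) ≈ 3.5 units.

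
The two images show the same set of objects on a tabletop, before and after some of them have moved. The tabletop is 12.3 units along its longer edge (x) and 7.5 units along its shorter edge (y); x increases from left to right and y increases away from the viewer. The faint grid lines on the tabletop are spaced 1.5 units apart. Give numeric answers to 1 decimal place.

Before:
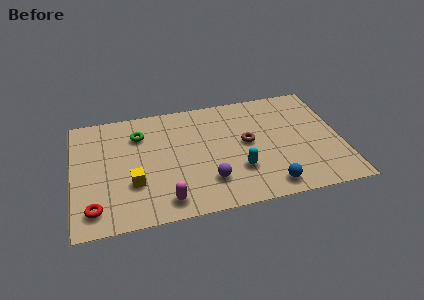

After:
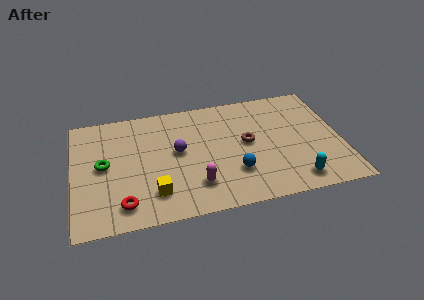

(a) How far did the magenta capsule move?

1.6

The magenta capsule moved from about (4.1, 1.1) to (5.5, 1.8), a distance of √(1.4² + 0.7²) ≈ 1.6.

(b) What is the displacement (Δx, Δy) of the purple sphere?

(-1.3, 2.2)

The purple sphere was at about (6.1, 1.9) and moved to about (4.8, 4.1).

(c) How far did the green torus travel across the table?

2.4

From (3.1, 5.6) to (1.4, 3.9), the green torus covered √(1.7² + 1.7²) ≈ 2.4 units.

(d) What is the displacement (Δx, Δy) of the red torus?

(1.3, 0.0)

From the two frames, the red torus sits at roughly (0.9, 1.3) before and (2.2, 1.3) after.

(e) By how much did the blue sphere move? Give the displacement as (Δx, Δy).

(-1.5, 1.2)

The blue sphere started near (8.8, 1.0) and ended near (7.3, 2.2).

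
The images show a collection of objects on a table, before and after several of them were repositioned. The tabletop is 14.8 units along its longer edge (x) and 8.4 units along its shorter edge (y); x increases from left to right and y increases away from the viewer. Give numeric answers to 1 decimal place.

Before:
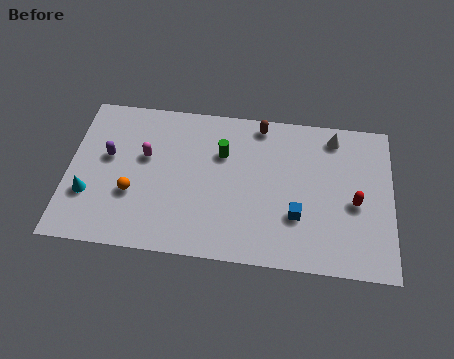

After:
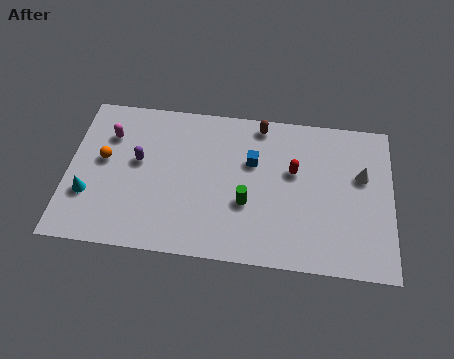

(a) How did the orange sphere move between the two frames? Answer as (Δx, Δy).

(-1.4, 1.7)

The orange sphere started near (3.0, 3.0) and ended near (1.6, 4.7).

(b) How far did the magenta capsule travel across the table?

2.0

The magenta capsule was near (3.5, 5.1) before and (1.8, 6.1) after, so it travelled √(1.7² + 1.0²) ≈ 2.0 units.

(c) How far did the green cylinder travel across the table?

2.9

From (7.0, 5.7) to (8.2, 3.1), the green cylinder covered √(1.2² + 2.6²) ≈ 2.9 units.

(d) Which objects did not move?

the cyan cone and the brown capsule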